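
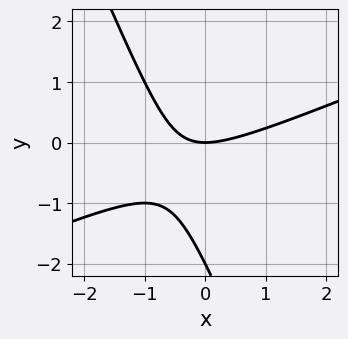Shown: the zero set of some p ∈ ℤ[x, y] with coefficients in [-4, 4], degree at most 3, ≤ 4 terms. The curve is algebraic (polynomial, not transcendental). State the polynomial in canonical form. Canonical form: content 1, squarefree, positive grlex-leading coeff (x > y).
deg p = 2. The shape is more complex than any degree-1 curve.
Checking where it meets the axes: it crosses the x-axis at the gridline x = 0; the y-axis gridline crossings are at y ∈ {-2, 0}.
Fitting integer coefficients to these (and the overall shape) gives p.

x^2 - 2*x*y - y^2 - 2*y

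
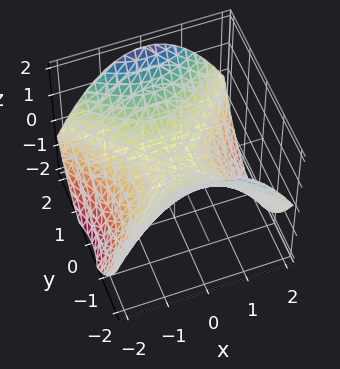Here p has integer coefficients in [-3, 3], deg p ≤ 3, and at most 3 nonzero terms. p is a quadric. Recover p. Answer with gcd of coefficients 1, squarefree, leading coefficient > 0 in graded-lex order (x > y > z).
(a) deg p = 2. A hyperbolic paraboloid; a quadric.
(b) Symmetries: the x ↦ −x reflection is a symmetry, so x appears only in even powers; it's symmetric under y → −y, forcing even powers of y.
(c) Checking where it meets the axes: one x-axis crossing is at x = 0; it crosses the z-axis at the gridline z = 0; it crosses the y-axis at the gridline y = 0.
(d) The integer polynomial consistent with all of this is the stated p.

x^2 - y^2 + 2*z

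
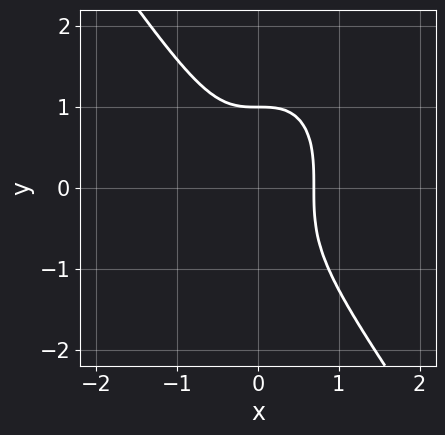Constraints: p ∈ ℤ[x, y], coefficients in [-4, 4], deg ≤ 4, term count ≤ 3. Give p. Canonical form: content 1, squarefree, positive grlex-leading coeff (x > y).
First, deg p = 3.
Then, checking where it meets the axes: it meets the y-axis at y = 1 (among the integer gridlines).
Finally, together with the visible shape, these determine p as stated.

3*x^3 + y^3 - 1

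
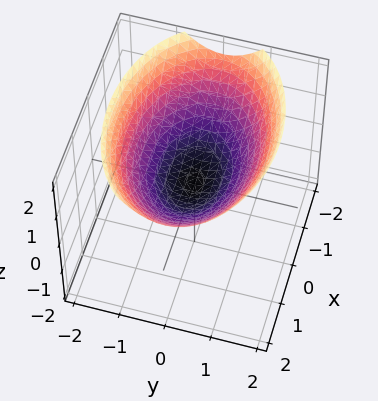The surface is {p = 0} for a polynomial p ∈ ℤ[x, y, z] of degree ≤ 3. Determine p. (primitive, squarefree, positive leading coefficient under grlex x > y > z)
x^2 + 2*y^2 - 3*z

First, deg p = 2.
Then, symmetries: it's symmetric under x → −x, forcing even powers of x; the y ↦ −y reflection is a symmetry, so y appears only in even powers.
Next, observable constraints: it meets the y-axis at y = 0 (among the integer gridlines); one z-axis crossing is at z = 0; it crosses the x-axis at the gridline x = 0.
Finally, fitting integer coefficients to these (and the overall shape) gives p.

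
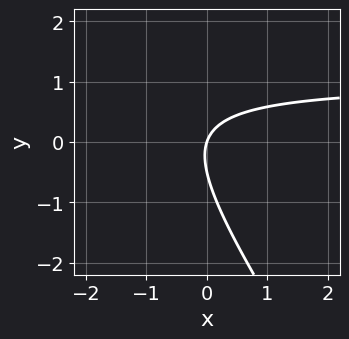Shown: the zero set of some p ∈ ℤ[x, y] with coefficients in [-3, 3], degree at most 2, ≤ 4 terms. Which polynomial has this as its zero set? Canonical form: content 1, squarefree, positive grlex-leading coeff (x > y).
Degree: a generic line meets the curve in up to 2 points, so deg p = 2.
Observable constraints: it crosses the y-axis at the gridline y = 0; it crosses the x-axis at the gridline x = 0.
Putting this together gives p.

3*x*y + 2*y^2 - 3*x + y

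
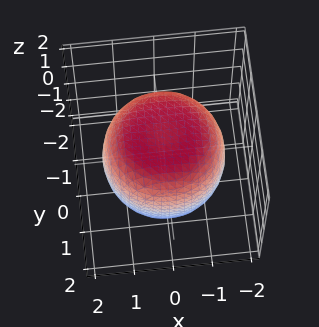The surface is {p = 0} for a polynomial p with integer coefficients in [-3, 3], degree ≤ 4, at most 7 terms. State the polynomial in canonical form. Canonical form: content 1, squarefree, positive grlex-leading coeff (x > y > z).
1. Degree: no degree-3 surface has this shape, so deg p = 4.
2. By symmetry, the z-axis is an axis of rotation, so x and y enter only as x² + y².
3. Against the integer gridlines: a circular section at z = -1 has radius between 1 and 2.
4. Fitting integer coefficients to these (and the overall shape) gives p.

x^4 + 2*x^2*y^2 + y^4 - x^2 - y^2 + 2*z^2 - 3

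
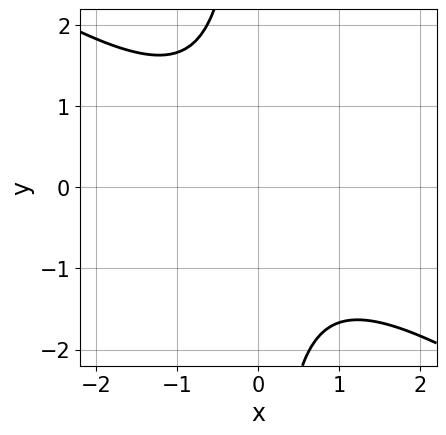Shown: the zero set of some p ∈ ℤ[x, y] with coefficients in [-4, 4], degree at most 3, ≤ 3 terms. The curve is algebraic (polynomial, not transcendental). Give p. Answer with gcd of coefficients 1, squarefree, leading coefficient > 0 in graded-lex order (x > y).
First, degree: no degree-1 curve has this shape, so deg p = 2.
Next, checking where it meets the axes: it misses every integer gridline on the y-axis; no x-intercept at any integer in the box.
Finally, the integer polynomial consistent with all of this is the stated p.

2*x^2 + 3*x*y + 3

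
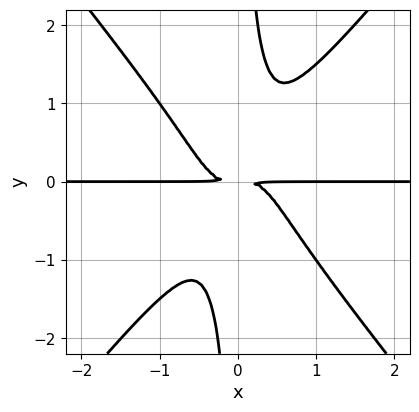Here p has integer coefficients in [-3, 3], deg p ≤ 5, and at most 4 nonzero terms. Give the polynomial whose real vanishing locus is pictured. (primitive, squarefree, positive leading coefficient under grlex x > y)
3*x^3*y - 2*x*y^3 + y^2

(a) The degree is 4 — a generic line meets the curve in up to 4 points.
(b) Observable constraints: every point of the x-axis in the box is on the curve.
(c) Solving for integer coefficients yields p as stated.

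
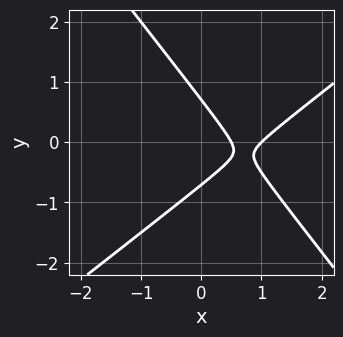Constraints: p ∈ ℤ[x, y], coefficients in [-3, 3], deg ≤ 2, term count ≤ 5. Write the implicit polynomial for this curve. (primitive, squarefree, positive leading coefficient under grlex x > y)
2*x^2 - x*y - 2*y^2 - 3*x + 1

The degree is 2 — a generic line meets the curve in up to 2 points.
Checking where it meets the axes: one x-axis crossing is at x = 1.
These observations pin down the coefficients.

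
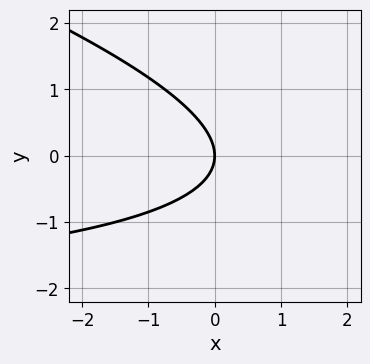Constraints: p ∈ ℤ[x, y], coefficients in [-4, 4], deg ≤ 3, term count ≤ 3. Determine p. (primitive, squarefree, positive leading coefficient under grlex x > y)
x*y + 3*y^2 + 3*x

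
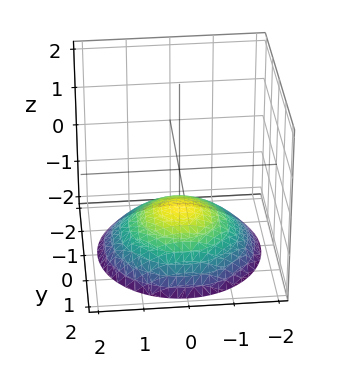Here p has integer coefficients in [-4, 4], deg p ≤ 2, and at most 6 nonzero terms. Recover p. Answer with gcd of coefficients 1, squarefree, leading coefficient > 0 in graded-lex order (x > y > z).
(a) Degree: no degree-1 surface has this shape, so deg p = 2.
(b) Symmetries: rotational symmetry about the z-axis ⇒ p depends on x, y only through x² + y².
(c) From the visible intercepts: it misses every integer gridline on the y-axis; a circular section at z = -2 has radius between 1 and 2.
(d) Fitting integer coefficients to these (and the overall shape) gives p.

x^2 + y^2 + 3*z + 3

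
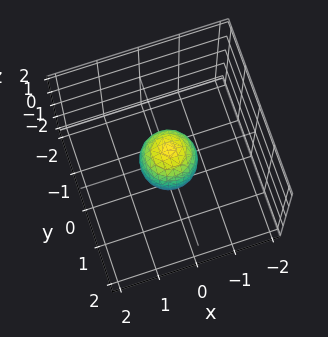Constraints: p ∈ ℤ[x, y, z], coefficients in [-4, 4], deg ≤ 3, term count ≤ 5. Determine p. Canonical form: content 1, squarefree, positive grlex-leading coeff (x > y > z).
2*x^2 + 2*y^2 + z^2 - 1

1. deg p = 2. A generic line meets the surface in up to 2 points.
2. Symmetries: rotational symmetry about the z-axis ⇒ p depends on x, y only through x² + y².
3. Observable constraints: a circular section at z = 0 has radius between 0 and 1; the z-axis gridline crossings are at z ∈ {-1, 1}.
4. These observations pin down the coefficients.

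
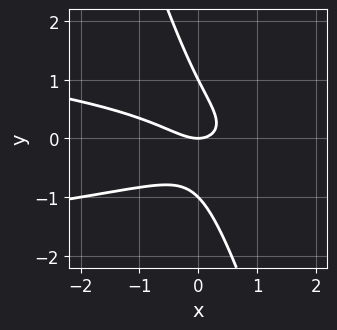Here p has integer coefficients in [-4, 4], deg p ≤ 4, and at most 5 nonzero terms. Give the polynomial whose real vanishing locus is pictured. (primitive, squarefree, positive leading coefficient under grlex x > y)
3*x*y^2 + y^3 + x^2 + x*y - y

1. deg p = 3. A generic line meets the curve in up to 3 points.
2. Against the integer gridlines: one x-axis crossing is at x = 0; the y-axis gridline crossings are at y ∈ {-1, 0, 1}.
3. Putting this together gives p.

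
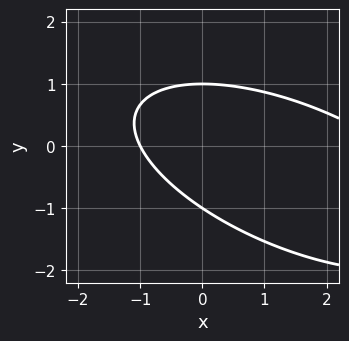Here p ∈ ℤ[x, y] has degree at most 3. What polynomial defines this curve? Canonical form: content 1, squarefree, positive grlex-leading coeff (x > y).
x^2 + 2*x*y + 3*y^2 - 2*x - 3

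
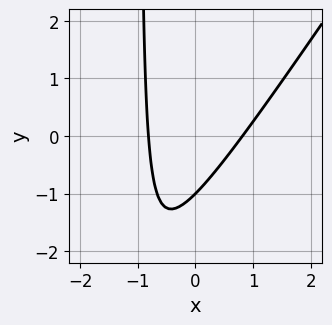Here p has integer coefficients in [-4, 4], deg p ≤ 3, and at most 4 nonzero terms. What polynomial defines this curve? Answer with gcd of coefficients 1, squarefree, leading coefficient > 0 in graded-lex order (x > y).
First, deg p = 2.
Next, from the axis intercepts and sections: it crosses the y-axis at the gridline y = -1.
Finally, these observations pin down the coefficients.

3*x^2 - 2*x*y - 2*y - 2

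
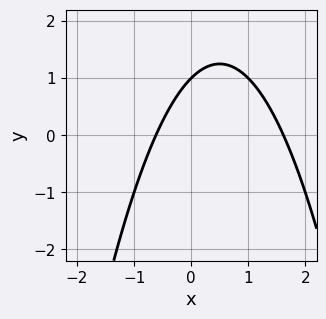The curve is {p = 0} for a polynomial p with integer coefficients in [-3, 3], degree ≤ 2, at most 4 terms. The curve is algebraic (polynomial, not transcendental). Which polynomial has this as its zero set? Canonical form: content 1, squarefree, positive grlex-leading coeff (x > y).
(a) Degree: the shape is more complex than any degree-1 curve, so deg p = 2.
(b) From the visible intercepts: one y-axis crossing is at y = 1.
(c) The integer polynomial consistent with all of this is the stated p.

x^2 - x + y - 1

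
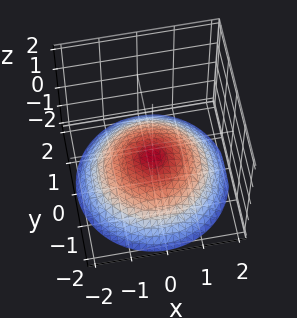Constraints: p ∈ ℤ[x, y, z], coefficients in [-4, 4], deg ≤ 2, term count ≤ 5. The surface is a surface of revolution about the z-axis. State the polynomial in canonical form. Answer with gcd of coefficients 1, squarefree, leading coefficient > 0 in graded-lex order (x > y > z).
First, the degree is 2 — a generic line meets the surface in up to 2 points.
Then, symmetries: rotational symmetry about the z-axis ⇒ p depends on x, y only through x² + y².
Next, observable constraints: no x-intercept at any integer in the box; the surface avoids every integer y-axis point in the box; a circular section at z = -1 has radius exactly 1.
Finally, assembling these constraints gives the stated polynomial.

x^2 + y^2 + 3*z + 2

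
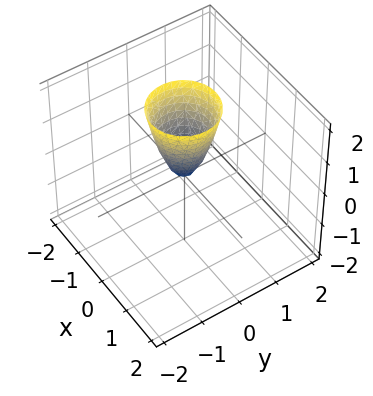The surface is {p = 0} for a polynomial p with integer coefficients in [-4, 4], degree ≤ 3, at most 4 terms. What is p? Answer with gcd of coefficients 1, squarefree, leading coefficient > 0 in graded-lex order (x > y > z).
3*x^2 + 3*y^2 - z

(a) deg p = 2. A single bowl opening along one axis; a quadric.
(b) Symmetries: rotational symmetry about the z-axis ⇒ p depends on x, y only through x² + y².
(c) From the axis intercepts and sections: it meets the x-axis at x = 0 (among the integer gridlines); it meets the z-axis at z = 0 (among the integer gridlines); a circular section at z = 2 has radius between 0 and 1; it crosses the y-axis at the gridline y = 0.
(d) Putting this together gives p.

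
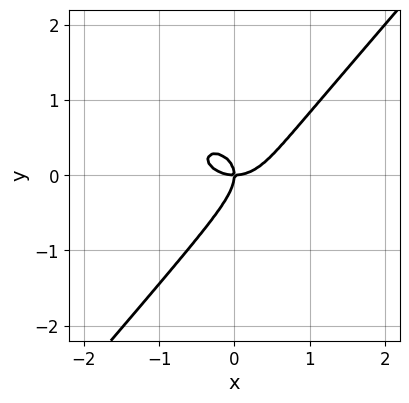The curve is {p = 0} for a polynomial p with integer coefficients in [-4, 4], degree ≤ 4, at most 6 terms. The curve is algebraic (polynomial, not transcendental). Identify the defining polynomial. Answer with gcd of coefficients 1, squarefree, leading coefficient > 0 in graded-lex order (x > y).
(a) The degree is 3 — no degree-2 curve has this shape.
(b) From the axis intercepts and sections: it crosses the y-axis at the gridline y = 0; one x-axis crossing is at x = 0.
(c) These observations pin down the coefficients.

2*x^3 + 2*x*y^2 - 3*y^3 - 2*x*y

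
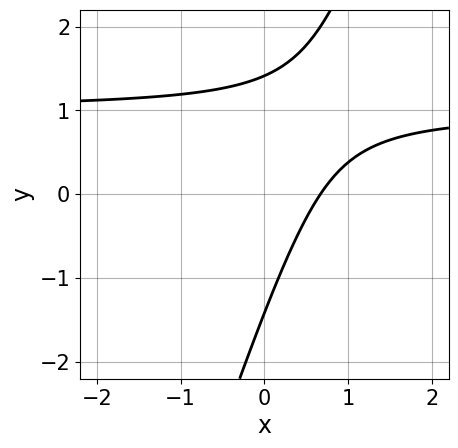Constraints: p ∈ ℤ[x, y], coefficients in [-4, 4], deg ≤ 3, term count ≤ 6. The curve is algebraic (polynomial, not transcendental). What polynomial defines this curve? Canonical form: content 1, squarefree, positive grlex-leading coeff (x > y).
1. deg p = 2. The shape is more complex than any degree-1 curve.
2. Solving for integer coefficients yields p as stated.

3*x*y - y^2 - 3*x + 2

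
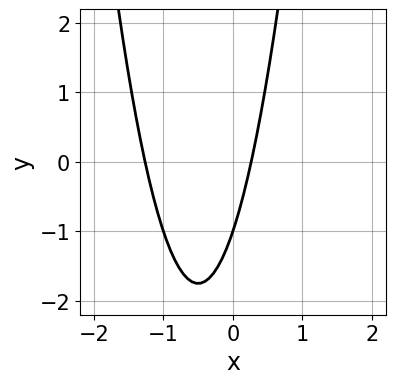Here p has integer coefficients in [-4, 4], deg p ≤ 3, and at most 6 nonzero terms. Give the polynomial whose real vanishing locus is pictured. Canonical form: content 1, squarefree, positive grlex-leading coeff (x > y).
3*x^2 + 3*x - y - 1

1. The degree is 2 — a generic line meets the curve in up to 2 points.
2. Against the integer gridlines: it meets the y-axis at y = -1 (among the integer gridlines).
3. Assembling these constraints gives the stated polynomial.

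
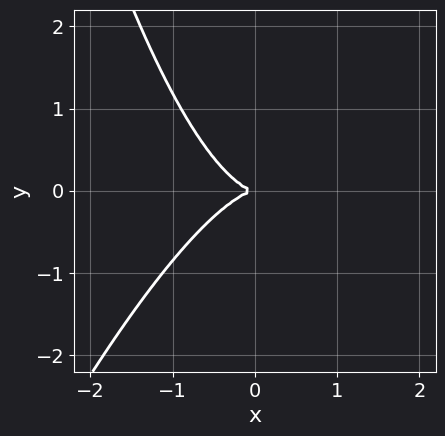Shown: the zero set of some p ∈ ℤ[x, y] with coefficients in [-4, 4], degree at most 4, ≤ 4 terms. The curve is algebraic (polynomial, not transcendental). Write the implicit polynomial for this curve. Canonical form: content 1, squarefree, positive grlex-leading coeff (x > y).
First, degree: a generic line meets the curve in up to 3 points, so deg p = 3.
Next, from the visible intercepts: it meets the y-axis at y = 0 (among the integer gridlines); it meets the x-axis at x = 0 (among the integer gridlines).
Finally, solving for integer coefficients yields p as stated.

3*x^3 - x^2*y + 3*y^2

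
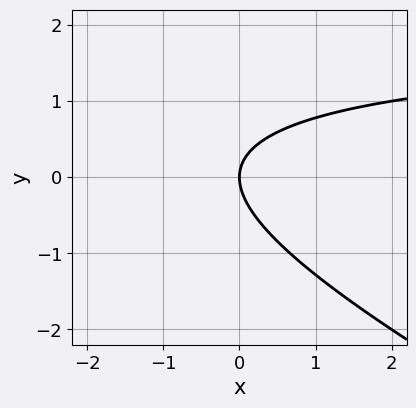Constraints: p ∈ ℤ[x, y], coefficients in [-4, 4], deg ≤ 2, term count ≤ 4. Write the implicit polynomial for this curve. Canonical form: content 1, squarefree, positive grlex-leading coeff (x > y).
x*y + 2*y^2 - 2*x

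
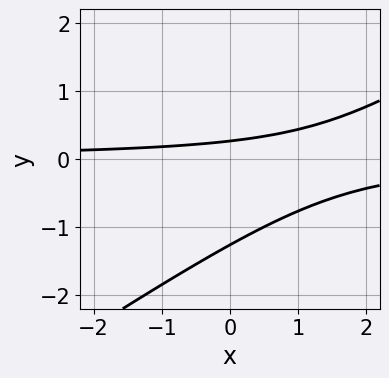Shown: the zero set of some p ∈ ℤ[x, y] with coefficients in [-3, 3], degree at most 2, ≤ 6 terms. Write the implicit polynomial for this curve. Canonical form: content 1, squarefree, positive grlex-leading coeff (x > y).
2*x*y - 3*y^2 - 3*y + 1

(a) deg p = 2.
(b) Reading off the gridlines: it misses every integer gridline on the x-axis.
(c) The integer polynomial consistent with all of this is the stated p.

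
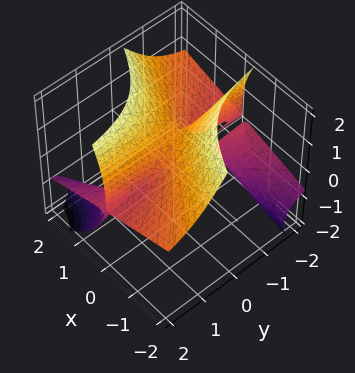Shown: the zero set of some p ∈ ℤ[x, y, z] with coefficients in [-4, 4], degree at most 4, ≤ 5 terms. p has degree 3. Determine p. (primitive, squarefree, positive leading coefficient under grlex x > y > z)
3*x*y*z - z^3 + 2*x^2 + z^2

(a) The picture has 3 separate pieces. They look like related sheets of one shape, so recover p as a whole.
(b) The degree is 3 — a generic line meets the surface in up to 3 points.
(c) Reading off the gridlines: one z-axis crossing is at z = 1; the visible y-axis segment lies entirely on the surface.
(d) The integer polynomial consistent with all of this is the stated p.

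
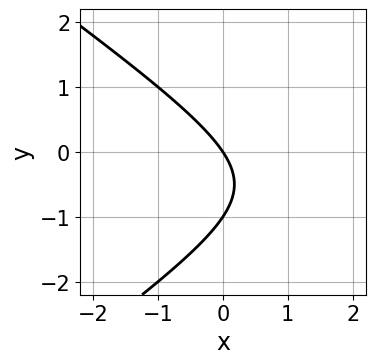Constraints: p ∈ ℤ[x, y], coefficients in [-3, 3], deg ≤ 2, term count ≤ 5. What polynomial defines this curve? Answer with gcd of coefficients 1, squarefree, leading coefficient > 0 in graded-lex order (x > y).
(a) Degree: the shape is more complex than any degree-1 curve, so deg p = 2.
(b) Checking where it meets the axes: it crosses the x-axis at the gridline x = 0; among the integer gridlines, it crosses the y-axis at y ∈ {-1, 0}.
(c) Fitting integer coefficients to these (and the overall shape) gives p.

x^2 - 2*y^2 - 3*x - 2*y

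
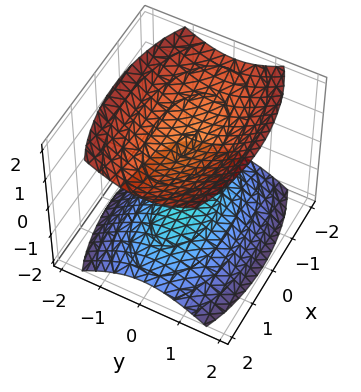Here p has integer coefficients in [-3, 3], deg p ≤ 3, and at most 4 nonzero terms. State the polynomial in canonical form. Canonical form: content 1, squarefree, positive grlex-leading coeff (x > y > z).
(a) I count 2 distinct pieces. Treating them together as one polynomial.
(b) deg p = 2. Two separate bowl-shaped sheets opening away from each other; a quadric.
(c) Symmetries: it's symmetric under z → −z, forcing even powers of z; it's symmetric under x → −x, forcing even powers of x; the y ↦ −y reflection is a symmetry, so y appears only in even powers.
(d) From the visible intercepts: the surface avoids every integer x-axis point in the box; the z-axis gridline crossings are at z ∈ {-1, 1}; it misses every integer gridline on the y-axis.
(e) The integer polynomial consistent with all of this is the stated p.

x^2 + 3*y^2 - 3*z^2 + 3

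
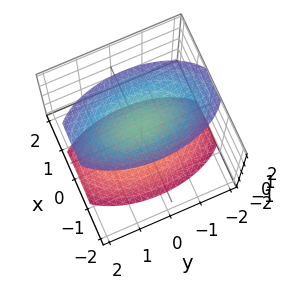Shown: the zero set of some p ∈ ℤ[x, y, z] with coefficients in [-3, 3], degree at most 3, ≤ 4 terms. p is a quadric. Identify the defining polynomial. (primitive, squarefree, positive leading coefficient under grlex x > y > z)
1. There are 2 components.
2. deg p = 2.
3. Symmetries: it's symmetric under x → −x, forcing even powers of x; mirror symmetry z ↦ −z ⇒ only even powers of z; it's symmetric under y → −y, forcing even powers of y.
4. From the axis intercepts and sections: no y-intercept at any integer in the box; no x-intercept at any integer in the box.
5. Solving for integer coefficients yields p as stated.

3*x^2 + y^2 - 2*z^2 + 3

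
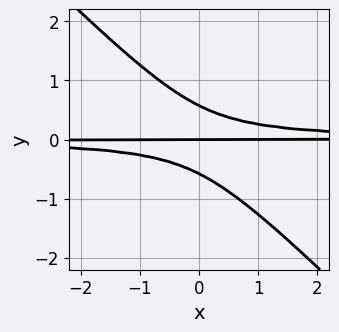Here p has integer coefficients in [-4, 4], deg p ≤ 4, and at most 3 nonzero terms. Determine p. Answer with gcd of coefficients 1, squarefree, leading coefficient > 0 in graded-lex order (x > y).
3*x*y^2 + 3*y^3 - y

deg p = 3.
Reading off the gridlines: the visible x-axis segment lies entirely on the curve; one y-axis crossing is at y = 0.
Fitting integer coefficients to these (and the overall shape) gives p.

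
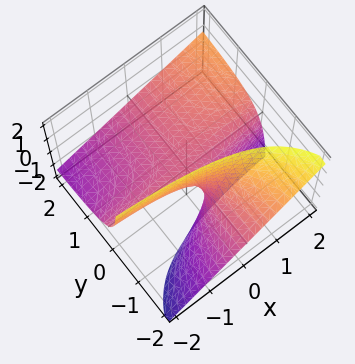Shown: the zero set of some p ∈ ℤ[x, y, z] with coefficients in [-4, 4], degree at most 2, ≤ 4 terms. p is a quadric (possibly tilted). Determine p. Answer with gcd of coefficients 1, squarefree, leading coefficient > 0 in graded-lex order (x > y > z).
2*x*y - 3*y*z - 2*z

deg p = 2.
Checking where it meets the axes: every point of the y-axis in the box is on the surface; every point of the x-axis in the box is on the surface; it meets the z-axis at z = 0 (among the integer gridlines).
Solving for integer coefficients yields p as stated.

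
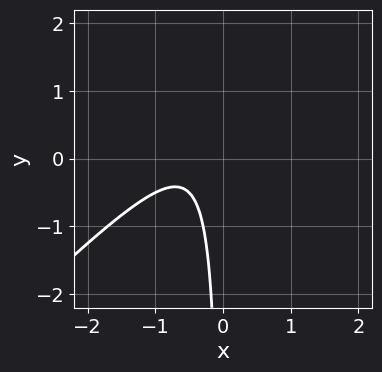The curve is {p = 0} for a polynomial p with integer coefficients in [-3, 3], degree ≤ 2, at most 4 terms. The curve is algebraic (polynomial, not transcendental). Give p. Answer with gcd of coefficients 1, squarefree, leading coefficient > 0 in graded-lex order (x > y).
1. deg p = 2. The shape is more complex than any degree-1 curve.
2. From the visible intercepts: no y-intercept at any integer in the box; no x-intercept at any integer in the box.
3. Together with the visible shape, these determine p as stated.

2*x^2 - 2*x*y + 2*x + 1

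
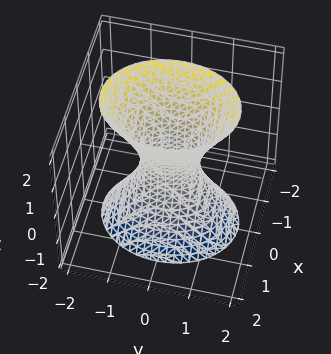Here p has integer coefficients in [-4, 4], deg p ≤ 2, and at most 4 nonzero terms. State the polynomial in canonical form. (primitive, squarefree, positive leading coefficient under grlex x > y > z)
(a) The degree is 2 — an hourglass — one-sheet hyperboloid; a quadric.
(b) Symmetries: the z ↦ −z reflection is a symmetry, so z appears only in even powers; mirror symmetry y ↦ −y ⇒ only even powers of y; the x ↦ −x reflection is a symmetry, so x appears only in even powers.
(c) Checking where it meets the axes: no z-intercept at any integer in the box.
(d) Fitting integer coefficients to these (and the overall shape) gives p.

3*x^2 + 2*y^2 - z^2 - 1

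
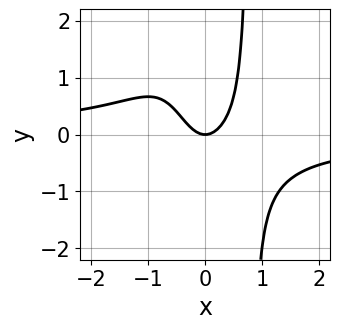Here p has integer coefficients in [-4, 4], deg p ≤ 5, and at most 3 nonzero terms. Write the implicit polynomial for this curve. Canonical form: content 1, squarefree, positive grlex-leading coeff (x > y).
2*x^3*y + 2*x^2 - y

First, the degree is 4 — the shape is more complex than any degree-3 curve.
Next, observable constraints: one y-axis crossing is at y = 0; one x-axis crossing is at x = 0.
Finally, fitting integer coefficients to these (and the overall shape) gives p.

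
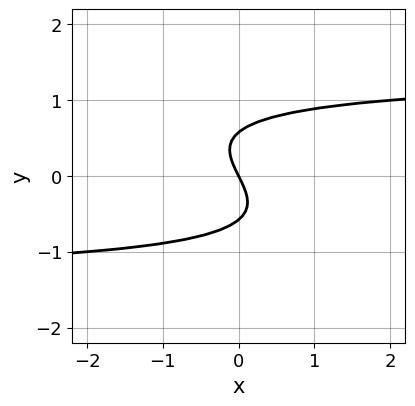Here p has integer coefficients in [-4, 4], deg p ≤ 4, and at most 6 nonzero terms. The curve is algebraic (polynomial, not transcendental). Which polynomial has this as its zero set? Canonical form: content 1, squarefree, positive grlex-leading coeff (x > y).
x*y^2 + 3*y^3 - 2*x - y

1. The degree is 3 — the shape is more complex than any degree-2 curve.
2. Reading off the gridlines: it meets the x-axis at x = 0 (among the integer gridlines); it meets the y-axis at y = 0 (among the integer gridlines).
3. Assembling these constraints gives the stated polynomial.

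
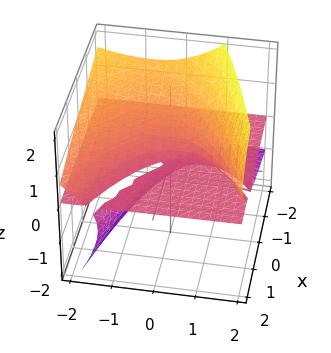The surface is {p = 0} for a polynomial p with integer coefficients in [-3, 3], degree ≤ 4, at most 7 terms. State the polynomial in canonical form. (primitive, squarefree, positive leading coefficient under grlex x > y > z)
y^2*z + 2*y*z^2 - 2*z^3 - 2*x*z - y*z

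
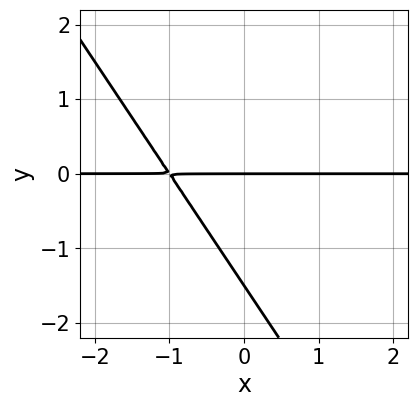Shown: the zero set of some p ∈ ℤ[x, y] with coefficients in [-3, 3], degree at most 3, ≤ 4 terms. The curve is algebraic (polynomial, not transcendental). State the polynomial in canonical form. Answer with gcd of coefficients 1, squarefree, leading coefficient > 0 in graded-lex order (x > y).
3*x*y + 2*y^2 + 3*y

(a) deg p = 2. The shape is more complex than any degree-1 curve.
(b) From the axis intercepts and sections: it crosses the y-axis at the gridline y = 0; the visible x-axis segment lies entirely on the curve.
(c) These observations pin down the coefficients.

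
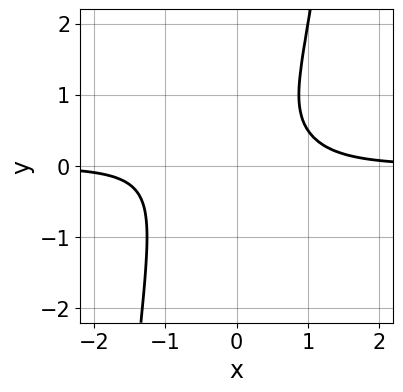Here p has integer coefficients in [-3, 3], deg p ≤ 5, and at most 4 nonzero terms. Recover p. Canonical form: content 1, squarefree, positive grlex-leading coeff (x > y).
The degree is 4 — the shape is more complex than any degree-3 curve.
Checking where it meets the axes: the curve avoids every integer y-axis point in the box; no x-intercept at any integer in the box.
Fitting integer coefficients to these (and the overall shape) gives p.

3*x^3*y - 2*y^2 + 2*y - 2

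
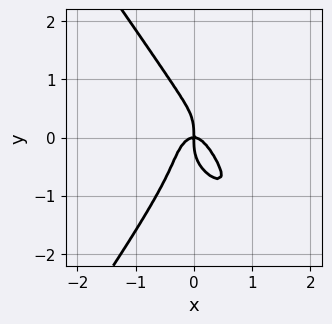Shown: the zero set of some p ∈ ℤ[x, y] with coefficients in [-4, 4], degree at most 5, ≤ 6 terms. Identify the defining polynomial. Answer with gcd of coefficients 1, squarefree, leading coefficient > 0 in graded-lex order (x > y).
(a) Degree: the shape is more complex than any degree-3 curve, so deg p = 4.
(b) From the axis intercepts and sections: it meets the x-axis at x = 0 (among the integer gridlines); it meets the y-axis at y = 0 (among the integer gridlines).
(c) Fitting integer coefficients to these (and the overall shape) gives p.

2*x^2*y^2 - y^4 - 3*x^3 - x*y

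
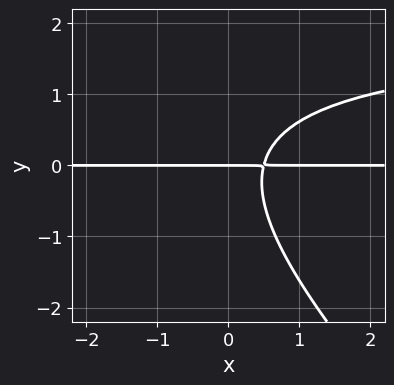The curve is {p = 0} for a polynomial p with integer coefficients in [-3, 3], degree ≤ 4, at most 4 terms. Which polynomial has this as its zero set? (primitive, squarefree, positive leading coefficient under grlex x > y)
First, degree: the shape is more complex than any degree-2 curve, so deg p = 3.
Next, checking where it meets the axes: the visible x-axis segment lies entirely on the curve; one y-axis crossing is at y = 0.
Finally, the integer polynomial consistent with all of this is the stated p.

x*y^2 + y^3 - 2*x*y + y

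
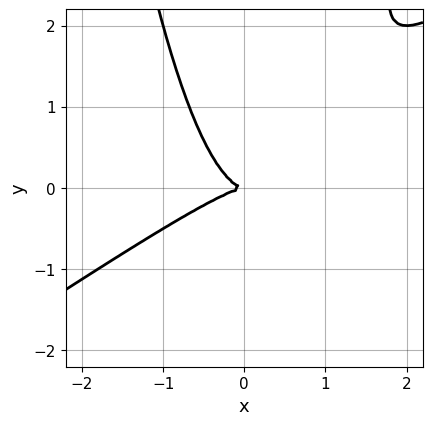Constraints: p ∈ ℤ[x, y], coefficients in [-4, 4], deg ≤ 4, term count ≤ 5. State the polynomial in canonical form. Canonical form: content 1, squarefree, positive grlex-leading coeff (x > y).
2*x^3 - 3*x^2*y + 2*y^2

Degree: the shape is more complex than any degree-2 curve, so deg p = 3.
Checking where it meets the axes: it meets the x-axis at x = 0 (among the integer gridlines); one y-axis crossing is at y = 0.
Fitting integer coefficients to these (and the overall shape) gives p.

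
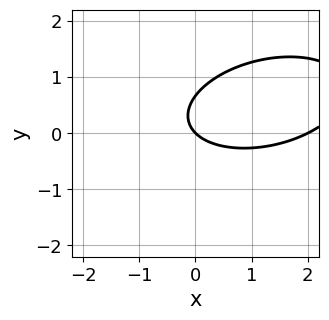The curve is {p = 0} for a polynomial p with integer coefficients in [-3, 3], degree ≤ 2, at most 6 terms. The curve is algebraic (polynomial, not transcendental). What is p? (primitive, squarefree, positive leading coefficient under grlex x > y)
First, deg p = 2. The shape is more complex than any degree-1 curve.
Next, from the axis intercepts and sections: among the integer gridlines, it crosses the x-axis at x ∈ {0, 2}; one y-axis crossing is at y = 0.
Finally, putting this together gives p.

x^2 - x*y + 3*y^2 - 2*x - 2*y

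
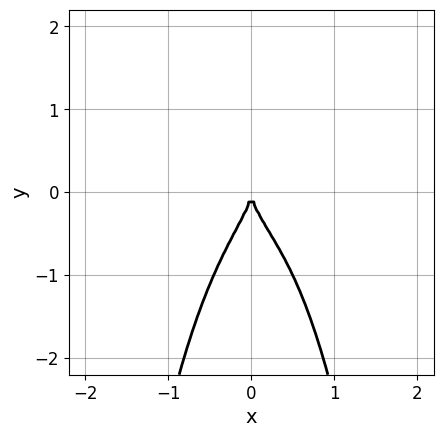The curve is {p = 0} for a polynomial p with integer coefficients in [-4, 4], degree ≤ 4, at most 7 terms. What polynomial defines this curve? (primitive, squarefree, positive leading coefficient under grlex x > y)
2*x^4 + 2*x^2*y^2 - x^3 + y^3 + 2*x^2

Degree: a generic line meets the curve in up to 4 points, so deg p = 4.
Checking where it meets the axes: it meets the y-axis at y = 0 (among the integer gridlines); one x-axis crossing is at x = 0.
Together with the visible shape, these determine p as stated.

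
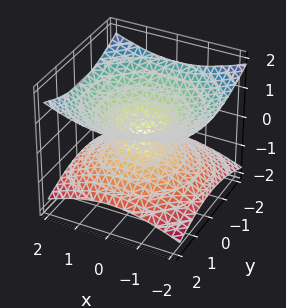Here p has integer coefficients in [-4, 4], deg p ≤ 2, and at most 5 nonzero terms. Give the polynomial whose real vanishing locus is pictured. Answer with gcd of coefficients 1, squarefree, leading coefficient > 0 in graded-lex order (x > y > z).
The degree is 2 — a double cone through the origin; a quadric.
Symmetries: rotational symmetry about the z-axis ⇒ p depends on x, y only through x² + y²; it's symmetric under z → −z, forcing even powers of z.
Observable constraints: a circular section at z = 1 has radius between 1 and 2; it meets the y-axis at y = 0 (among the integer gridlines).
These observations pin down the coefficients.

x^2 + y^2 - 3*z^2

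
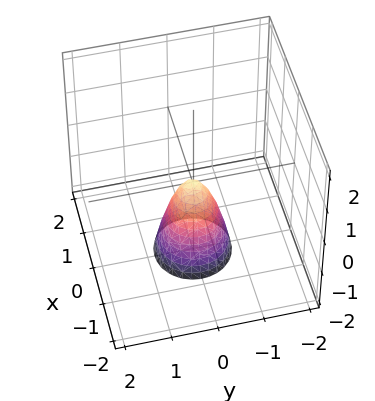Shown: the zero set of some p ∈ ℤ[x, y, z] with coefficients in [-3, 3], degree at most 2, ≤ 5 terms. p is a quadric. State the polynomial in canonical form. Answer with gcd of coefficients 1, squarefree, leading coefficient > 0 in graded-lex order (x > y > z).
1. Degree: a paraboloid; a quadric, so deg p = 2.
2. Symmetries: the z-axis is an axis of rotation, so x and y enter only as x² + y².
3. Reading off the gridlines: it meets the y-axis at y = 0 (among the integer gridlines); one z-axis crossing is at z = 0.
4. Matching integer coefficients to the picture gives p.

3*x^2 + 3*y^2 + z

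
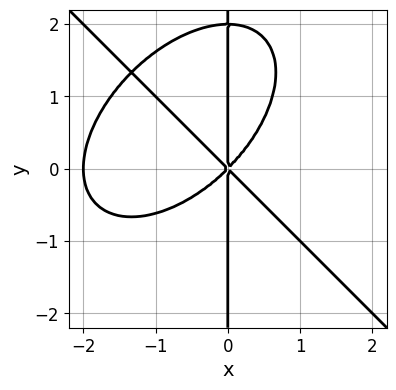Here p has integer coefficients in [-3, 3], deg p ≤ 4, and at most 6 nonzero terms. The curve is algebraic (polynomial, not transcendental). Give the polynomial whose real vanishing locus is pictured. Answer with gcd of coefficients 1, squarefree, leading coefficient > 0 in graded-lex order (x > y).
x^4 + x*y^3 + 2*x^3 - 2*x*y^2

1. deg p = 4. The shape is more complex than any degree-3 curve.
2. From the axis intercepts and sections: the x-axis gridline crossings are at x ∈ {-2, 0}; the visible y-axis segment lies entirely on the curve.
3. Putting this together gives p.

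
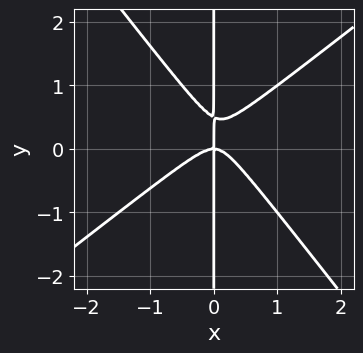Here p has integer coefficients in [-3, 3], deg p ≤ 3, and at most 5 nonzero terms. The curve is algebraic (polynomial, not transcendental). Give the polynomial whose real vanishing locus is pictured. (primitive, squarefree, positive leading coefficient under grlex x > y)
2*x^3 - x^2*y - 2*x*y^2 + x*y

1. Degree: no degree-2 curve has this shape, so deg p = 3.
2. Checking where it meets the axes: the visible y-axis segment lies entirely on the curve; it crosses the x-axis at the gridline x = 0.
3. Fitting integer coefficients to these (and the overall shape) gives p.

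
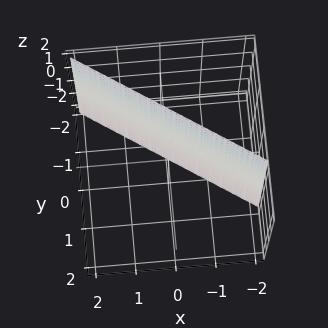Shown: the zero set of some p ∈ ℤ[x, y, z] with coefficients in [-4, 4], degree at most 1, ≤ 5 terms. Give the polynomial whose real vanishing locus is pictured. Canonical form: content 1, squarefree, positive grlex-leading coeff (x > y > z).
(a) The degree is 1 — the surface is flat (a plane).
(b) Observable constraints: no z-intercept at any integer in the box; it meets the x-axis at x = -1 (among the integer gridlines).
(c) Solving for integer coefficients yields p as stated.

2*x + 3*y + 2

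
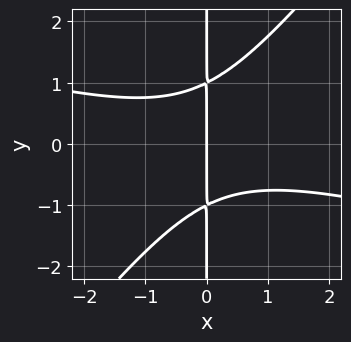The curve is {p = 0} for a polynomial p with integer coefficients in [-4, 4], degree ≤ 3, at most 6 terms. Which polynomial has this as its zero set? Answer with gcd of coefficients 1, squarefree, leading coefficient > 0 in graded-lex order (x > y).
(a) The degree is 3 — a generic line meets the curve in up to 3 points.
(b) Against the integer gridlines: the visible y-axis segment lies entirely on the curve; it meets the x-axis at x = 0 (among the integer gridlines).
(c) Together with the visible shape, these determine p as stated.

x^3 + 3*x^2*y - 3*x*y^2 + 3*x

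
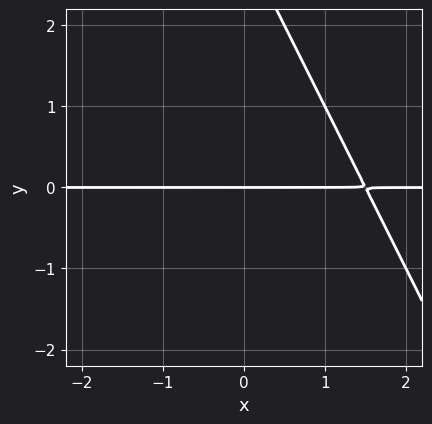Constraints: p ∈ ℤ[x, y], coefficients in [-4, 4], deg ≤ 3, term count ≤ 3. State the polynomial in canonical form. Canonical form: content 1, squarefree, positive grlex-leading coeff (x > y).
1. Degree: a generic line meets the curve in up to 2 points, so deg p = 2.
2. Observable constraints: every point of the x-axis in the box is on the curve; it crosses the y-axis at the gridline y = 0.
3. Fitting integer coefficients to these (and the overall shape) gives p.

2*x*y + y^2 - 3*y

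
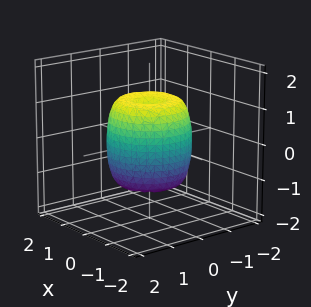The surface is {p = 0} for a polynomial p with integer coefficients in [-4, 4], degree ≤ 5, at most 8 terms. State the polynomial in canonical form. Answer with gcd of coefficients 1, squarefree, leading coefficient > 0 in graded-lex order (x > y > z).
2*x^4 + 4*x^2*y^2 + 2*y^4 - 2*x^2 - 2*y^2 + z^2 - 1

Degree: the shape is more complex than any degree-3 surface, so deg p = 4.
Symmetry: the surface is invariant under rotation about z: p = q(x² + y², z).
Against the integer gridlines: among the integer gridlines, it crosses the z-axis at z ∈ {-1, 1}; a circular section at z = 0 has radius between 1 and 2.
The integer polynomial consistent with all of this is the stated p.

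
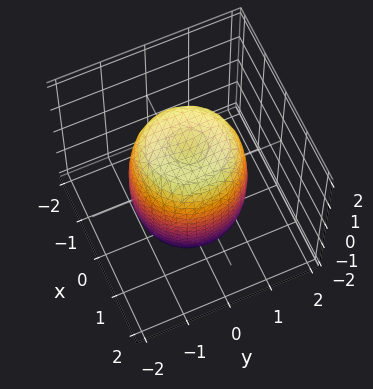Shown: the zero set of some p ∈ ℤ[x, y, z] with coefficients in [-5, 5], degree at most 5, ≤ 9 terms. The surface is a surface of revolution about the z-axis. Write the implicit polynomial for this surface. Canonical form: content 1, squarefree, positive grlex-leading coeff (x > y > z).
1. Degree: no degree-3 surface has this shape, so deg p = 4.
2. Symmetries: rotational symmetry about the z-axis ⇒ p depends on x, y only through x² + y².
3. Against the integer gridlines: a circular section at z = 0 has radius between 1 and 2.
4. Putting this together gives p.

2*x^4 + 4*x^2*y^2 + 2*y^4 - 2*x^2 - 2*y^2 + z^2 - 2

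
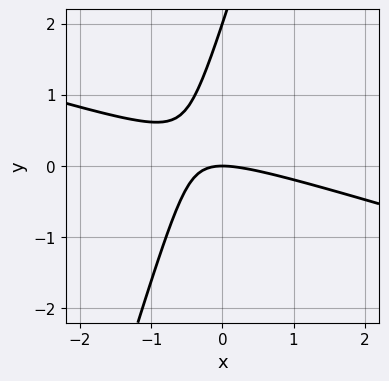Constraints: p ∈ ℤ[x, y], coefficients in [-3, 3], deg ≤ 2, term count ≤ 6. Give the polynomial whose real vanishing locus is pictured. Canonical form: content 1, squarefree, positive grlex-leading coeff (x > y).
x^2 + 3*x*y - y^2 + 2*y

(a) deg p = 2. No degree-1 curve has this shape.
(b) From the visible intercepts: among the integer gridlines, it crosses the y-axis at y ∈ {0, 2}; it crosses the x-axis at the gridline x = 0.
(c) Fitting integer coefficients to these (and the overall shape) gives p.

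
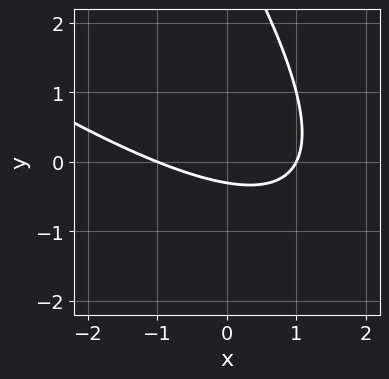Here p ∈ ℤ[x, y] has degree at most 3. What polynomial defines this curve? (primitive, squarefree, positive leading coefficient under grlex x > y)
x^2 + 2*x*y + y^2 - 3*y - 1

(a) The degree is 2 — the shape is more complex than any degree-1 curve.
(b) Against the integer gridlines: among the integer gridlines, it crosses the x-axis at x ∈ {-1, 1}.
(c) Matching integer coefficients to the picture gives p.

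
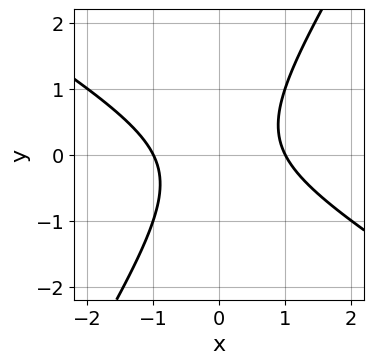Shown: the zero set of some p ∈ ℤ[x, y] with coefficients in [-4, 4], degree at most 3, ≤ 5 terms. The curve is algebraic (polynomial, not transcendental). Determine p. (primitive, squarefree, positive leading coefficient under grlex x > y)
x^2 + x*y - y^2 - 1

First, degree: a generic line meets the curve in up to 2 points, so deg p = 2.
Then, checking where it meets the axes: among the integer gridlines, it crosses the x-axis at x ∈ {-1, 1}; the curve avoids every integer y-axis point in the box.
Finally, these observations pin down the coefficients.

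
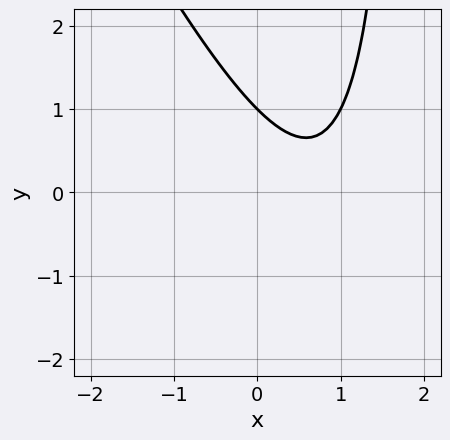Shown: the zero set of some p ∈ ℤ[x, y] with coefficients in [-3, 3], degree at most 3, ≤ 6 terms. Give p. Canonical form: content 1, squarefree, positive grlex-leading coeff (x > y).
2*x^2 + x*y - 3*x - 2*y + 2

1. The degree is 2 — no degree-1 curve has this shape.
2. From the axis intercepts and sections: it crosses the y-axis at the gridline y = 1; the curve avoids every integer x-axis point in the box.
3. Putting this together gives p.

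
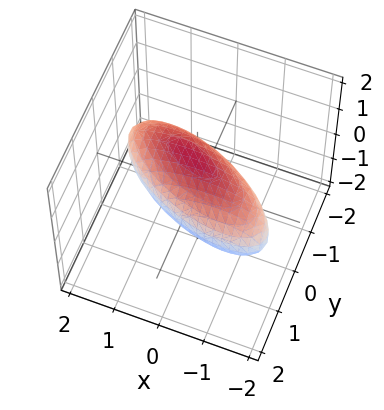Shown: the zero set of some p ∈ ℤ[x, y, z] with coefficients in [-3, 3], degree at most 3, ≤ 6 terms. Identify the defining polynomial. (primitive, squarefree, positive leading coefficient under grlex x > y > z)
x^2 + 2*x*y + 3*y^2 + y*z + 3*z^2 - 2

(a) The degree is 2 — no degree-1 surface has this shape.
(b) Putting this together gives p.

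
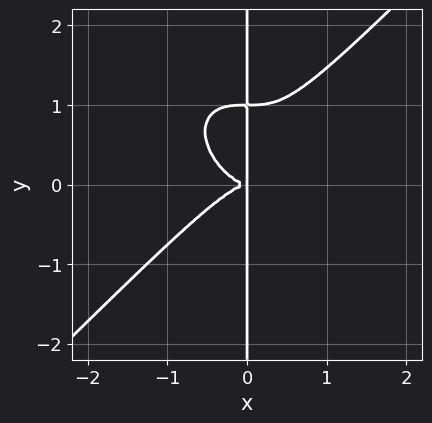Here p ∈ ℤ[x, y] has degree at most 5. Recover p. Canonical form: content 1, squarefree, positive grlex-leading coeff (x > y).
x^4 - x*y^3 + x*y^2

First, degree: a generic line meets the curve in up to 4 points, so deg p = 4.
Next, against the integer gridlines: the visible y-axis segment lies entirely on the curve.
Finally, putting this together gives p.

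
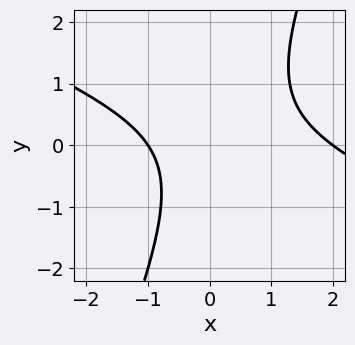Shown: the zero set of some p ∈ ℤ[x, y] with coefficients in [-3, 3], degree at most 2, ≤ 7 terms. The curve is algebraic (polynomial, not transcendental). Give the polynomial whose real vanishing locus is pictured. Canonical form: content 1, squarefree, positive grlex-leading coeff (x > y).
x^2 + 2*x*y - y^2 - x - 2

(a) The degree is 2 — no degree-1 curve has this shape.
(b) Checking where it meets the axes: the x-axis gridline crossings are at x ∈ {-1, 2}; it misses every integer gridline on the y-axis.
(c) Matching integer coefficients to the picture gives p.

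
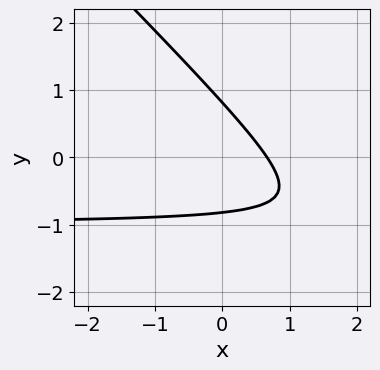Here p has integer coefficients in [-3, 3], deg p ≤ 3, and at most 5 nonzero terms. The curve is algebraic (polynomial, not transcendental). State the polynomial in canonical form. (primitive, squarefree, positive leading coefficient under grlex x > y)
3*x*y + 3*y^2 + 3*x - 2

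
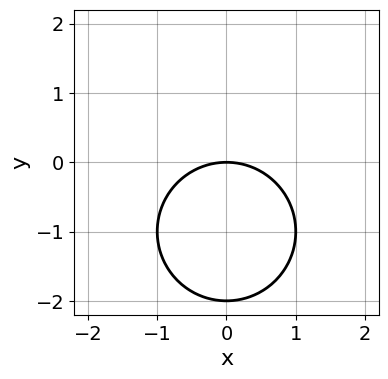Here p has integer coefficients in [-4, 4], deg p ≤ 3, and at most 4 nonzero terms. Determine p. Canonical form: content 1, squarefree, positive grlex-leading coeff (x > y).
Degree: the shape is more complex than any degree-1 curve, so deg p = 2.
Symmetries: mirror symmetry x ↦ −x ⇒ only even powers of x.
From the axis intercepts and sections: among the integer gridlines, it crosses the y-axis at y ∈ {-2, 0}; one x-axis crossing is at x = 0.
These observations pin down the coefficients.

x^2 + y^2 + 2*y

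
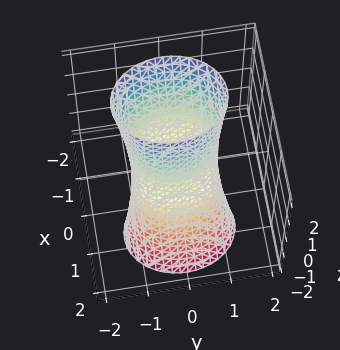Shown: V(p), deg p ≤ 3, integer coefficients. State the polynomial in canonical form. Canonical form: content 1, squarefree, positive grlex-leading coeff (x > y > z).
3*x^2 + 2*x*z + 2*y^2 - 2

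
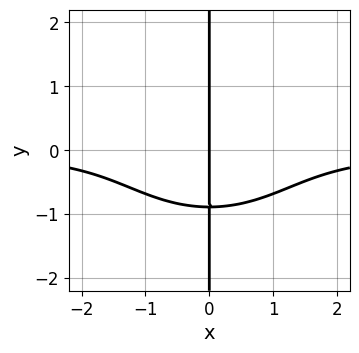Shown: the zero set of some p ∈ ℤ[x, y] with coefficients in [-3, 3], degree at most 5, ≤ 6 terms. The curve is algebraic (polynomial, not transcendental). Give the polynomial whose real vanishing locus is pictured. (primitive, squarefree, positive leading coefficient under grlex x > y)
2*x^3*y + 3*x*y^3 + x*y + 3*x

The degree is 4 — no degree-3 curve has this shape.
From the axis intercepts and sections: every point of the y-axis in the box is on the curve; one x-axis crossing is at x = 0.
Solving for integer coefficients yields p as stated.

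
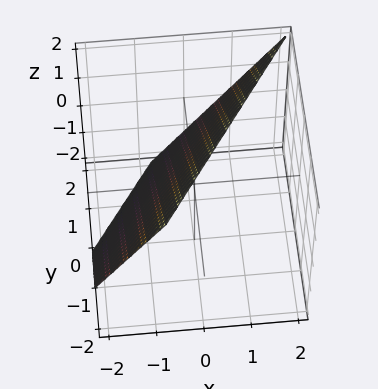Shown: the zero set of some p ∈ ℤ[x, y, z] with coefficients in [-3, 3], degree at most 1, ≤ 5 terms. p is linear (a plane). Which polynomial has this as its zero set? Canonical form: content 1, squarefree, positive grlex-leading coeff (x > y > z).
The degree is 1 — the surface is flat (a plane).
Checking where it meets the axes: one z-axis crossing is at z = 1; it meets the y-axis at y = 1 (among the integer gridlines).
The integer polynomial consistent with all of this is the stated p.

3*x - 2*y - 2*z + 2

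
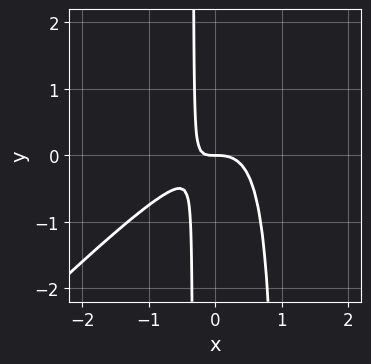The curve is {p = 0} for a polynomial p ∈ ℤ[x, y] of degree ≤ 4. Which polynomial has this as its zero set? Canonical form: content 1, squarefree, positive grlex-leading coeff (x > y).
3*x^3 - 3*x^2*y + 2*x*y + y

1. Degree: no degree-2 curve has this shape, so deg p = 3.
2. From the visible intercepts: one x-axis crossing is at x = 0; it meets the y-axis at y = 0 (among the integer gridlines).
3. Fitting integer coefficients to these (and the overall shape) gives p.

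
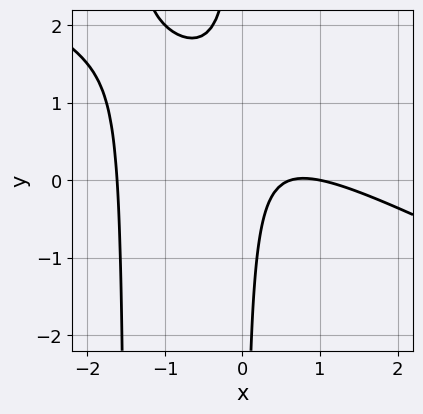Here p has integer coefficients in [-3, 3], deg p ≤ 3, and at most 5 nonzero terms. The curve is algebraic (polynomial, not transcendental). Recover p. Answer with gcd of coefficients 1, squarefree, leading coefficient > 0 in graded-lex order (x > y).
x^3 + 2*x^2*y + 3*x*y - 2*x + 1

The degree is 3 — the shape is more complex than any degree-2 curve.
From the axis intercepts and sections: one x-axis crossing is at x = 1; the curve avoids every integer y-axis point in the box.
Putting this together gives p.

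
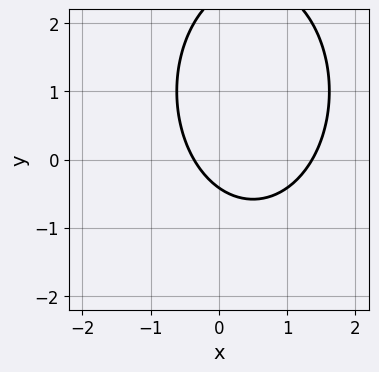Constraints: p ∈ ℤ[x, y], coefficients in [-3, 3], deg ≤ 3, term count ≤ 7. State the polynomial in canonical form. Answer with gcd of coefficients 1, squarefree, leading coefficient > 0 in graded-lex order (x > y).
(a) deg p = 2. No degree-1 curve has this shape.
(b) Matching integer coefficients to the picture gives p.

2*x^2 + y^2 - 2*x - 2*y - 1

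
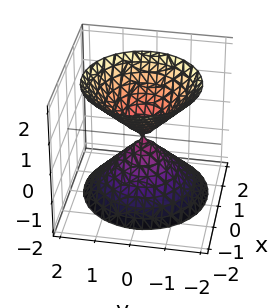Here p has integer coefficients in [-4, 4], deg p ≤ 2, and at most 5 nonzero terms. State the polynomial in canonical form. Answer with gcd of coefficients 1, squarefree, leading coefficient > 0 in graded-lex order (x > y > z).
3*x^2 + x*z + 3*y^2 - 2*z^2

I count 2 distinct pieces. They look like related sheets of one shape, so recover p as a whole.
deg p = 2. The shape is more complex than any degree-1 surface.
Reading off the gridlines: it crosses the y-axis at the gridline y = 0; it meets the x-axis at x = 0 (among the integer gridlines); it crosses the z-axis at the gridline z = 0.
Assembling these constraints gives the stated polynomial.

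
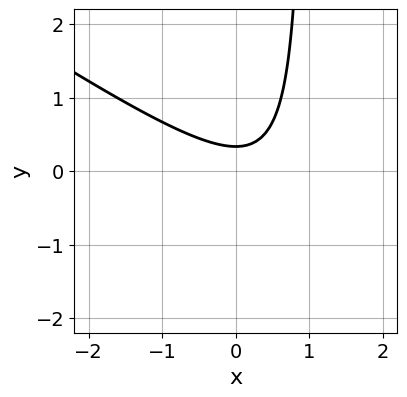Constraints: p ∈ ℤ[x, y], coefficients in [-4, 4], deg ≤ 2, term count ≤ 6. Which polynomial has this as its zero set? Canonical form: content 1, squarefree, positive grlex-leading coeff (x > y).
2*x^2 + 3*x*y - x - 3*y + 1

(a) The degree is 2 — a generic line meets the curve in up to 2 points.
(b) From the visible intercepts: no x-intercept at any integer in the box.
(c) These observations pin down the coefficients.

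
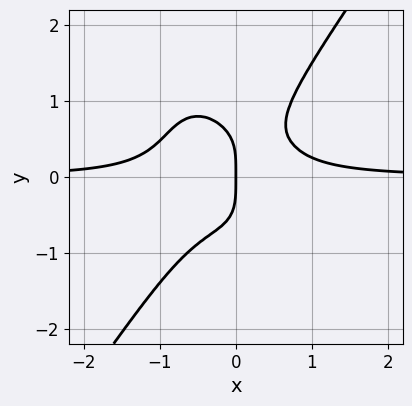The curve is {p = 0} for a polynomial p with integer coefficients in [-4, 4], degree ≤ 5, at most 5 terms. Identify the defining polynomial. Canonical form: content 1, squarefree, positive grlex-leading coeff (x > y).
3*x^3*y - y^4 + x^2*y - x

(a) deg p = 4. The shape is more complex than any degree-3 curve.
(b) Checking where it meets the axes: it crosses the y-axis at the gridline y = 0; it meets the x-axis at x = 0 (among the integer gridlines).
(c) Assembling these constraints gives the stated polynomial.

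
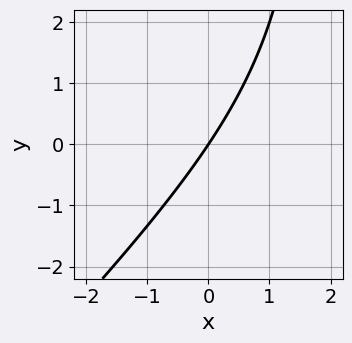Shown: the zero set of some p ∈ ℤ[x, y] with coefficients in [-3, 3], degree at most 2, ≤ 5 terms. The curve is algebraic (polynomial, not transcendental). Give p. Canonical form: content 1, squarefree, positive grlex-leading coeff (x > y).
x^2 - x*y - 3*x + 2*y

1. The degree is 2 — a generic line meets the curve in up to 2 points.
2. Observable constraints: it crosses the x-axis at the gridline x = 0; it crosses the y-axis at the gridline y = 0.
3. Putting this together gives p.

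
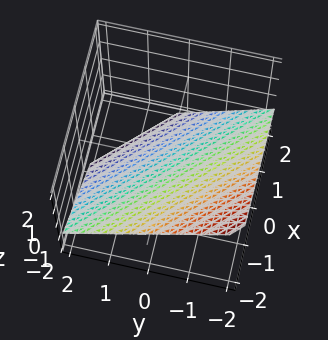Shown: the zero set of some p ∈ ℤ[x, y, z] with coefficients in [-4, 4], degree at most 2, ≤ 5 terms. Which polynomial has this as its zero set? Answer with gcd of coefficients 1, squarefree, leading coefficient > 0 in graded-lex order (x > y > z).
1. deg p = 1. Every cross-section is a straight line — this is a plane.
2. Against the integer gridlines: it meets the y-axis at y = -1 (among the integer gridlines); one x-axis crossing is at x = -1.
3. Solving for integer coefficients yields p as stated.

2*x + 2*y + 3*z + 2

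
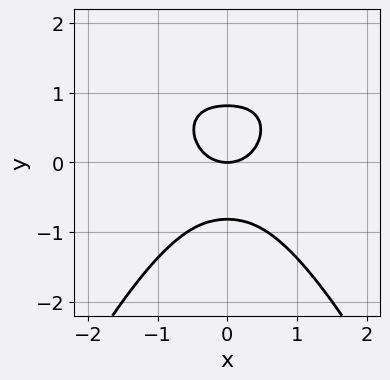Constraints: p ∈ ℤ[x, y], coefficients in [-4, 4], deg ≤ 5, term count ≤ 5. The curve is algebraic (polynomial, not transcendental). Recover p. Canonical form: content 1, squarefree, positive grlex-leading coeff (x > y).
1. deg p = 4. The shape is more complex than any degree-3 curve.
2. Symmetries: it's symmetric under x → −x, forcing even powers of x.
3. From the axis intercepts and sections: it meets the x-axis at x = 0 (among the integer gridlines); one y-axis crossing is at y = 0.
4. Matching integer coefficients to the picture gives p.

3*x^4 + 3*y^3 + 2*x^2 - 2*y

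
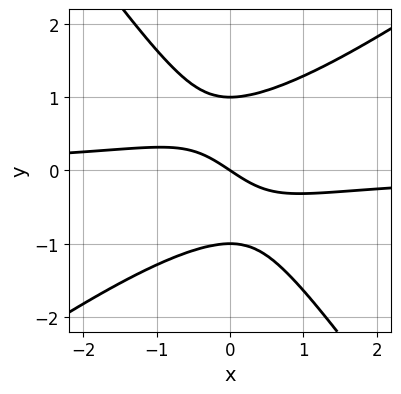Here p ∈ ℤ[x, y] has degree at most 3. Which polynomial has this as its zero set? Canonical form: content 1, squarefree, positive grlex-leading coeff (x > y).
3*x^2*y - 2*x*y^2 - 3*y^3 + 2*x + 3*y

1. deg p = 3.
2. Reading off the gridlines: the y-axis gridline crossings are at y ∈ {-1, 0, 1}; it meets the x-axis at x = 0 (among the integer gridlines).
3. Putting this together gives p.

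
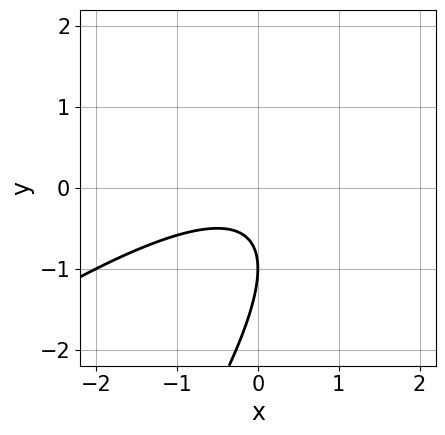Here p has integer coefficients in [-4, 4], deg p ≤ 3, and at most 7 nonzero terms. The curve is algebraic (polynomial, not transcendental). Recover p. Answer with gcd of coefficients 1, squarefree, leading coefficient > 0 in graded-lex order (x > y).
1. deg p = 2. The shape is more complex than any degree-1 curve.
2. From the axis intercepts and sections: it misses every integer gridline on the x-axis; one y-axis crossing is at y = -1.
3. Solving for integer coefficients yields p as stated.

x^2 - 2*x*y + y^2 + 2*y + 1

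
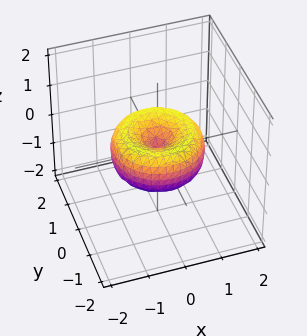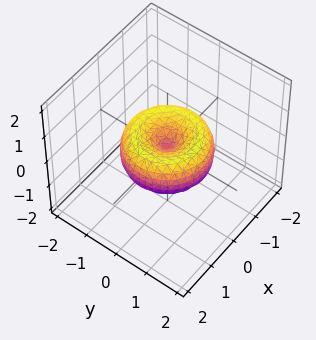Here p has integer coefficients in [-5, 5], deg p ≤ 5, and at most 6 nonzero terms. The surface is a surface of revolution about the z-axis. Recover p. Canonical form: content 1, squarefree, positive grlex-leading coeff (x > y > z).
First, deg p = 4. No degree-3 surface has this shape.
Then, by symmetry, the z-axis is an axis of rotation, so x and y enter only as x² + y².
Next, against the integer gridlines: it meets the x-axis at x = 0 (among the integer gridlines); a circular section at z = 0 has radius between 1 and 2; one y-axis crossing is at y = 0; it crosses the z-axis at the gridline z = 0.
Finally, these observations pin down the coefficients.

2*x^4 + 4*x^2*y^2 + 2*y^4 - 3*x^2 - 3*y^2 + 3*z^2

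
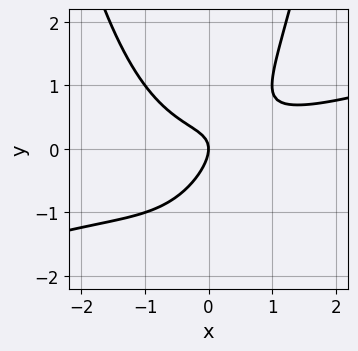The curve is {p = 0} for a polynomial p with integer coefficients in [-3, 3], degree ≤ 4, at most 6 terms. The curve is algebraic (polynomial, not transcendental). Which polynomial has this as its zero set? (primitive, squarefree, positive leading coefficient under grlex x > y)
x^3 - 3*x^2*y - 3*x*y + 3*y^2 + 2*x

1. The degree is 3 — a generic line meets the curve in up to 3 points.
2. Checking where it meets the axes: it crosses the y-axis at the gridline y = 0; it meets the x-axis at x = 0 (among the integer gridlines).
3. Assembling these constraints gives the stated polynomial.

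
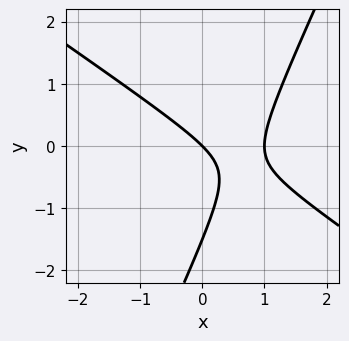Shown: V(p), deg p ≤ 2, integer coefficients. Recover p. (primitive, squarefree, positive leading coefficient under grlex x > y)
1. The degree is 2 — the shape is more complex than any degree-1 curve.
2. From the visible intercepts: among the integer gridlines, it crosses the x-axis at x ∈ {0, 1}; it meets the y-axis at y = 0 (among the integer gridlines).
3. Putting this together gives p.

3*x^2 + 3*x*y - 2*y^2 - 3*x - 3*y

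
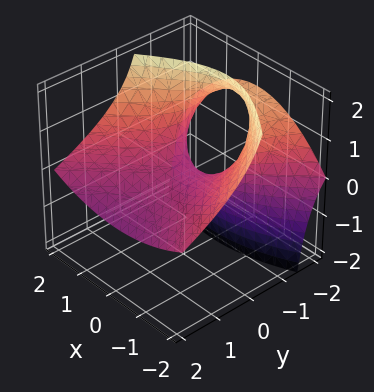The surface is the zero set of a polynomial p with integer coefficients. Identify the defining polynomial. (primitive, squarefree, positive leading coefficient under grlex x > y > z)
x^2 - y^2 - 3*y*z - 3*z

1. The degree is 2 — a generic line meets the surface in up to 2 points.
2. Reading off the gridlines: one z-axis crossing is at z = 0; it meets the y-axis at y = 0 (among the integer gridlines); it meets the x-axis at x = 0 (among the integer gridlines).
3. The integer polynomial consistent with all of this is the stated p.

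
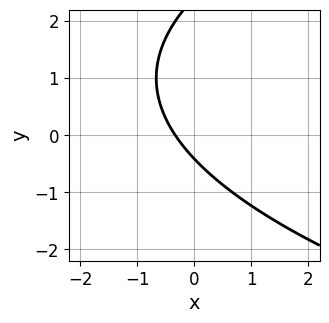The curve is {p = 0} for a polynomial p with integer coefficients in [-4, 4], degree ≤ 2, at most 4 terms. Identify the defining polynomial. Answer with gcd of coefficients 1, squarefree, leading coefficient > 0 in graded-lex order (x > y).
y^2 - 3*x - 2*y - 1

First, the degree is 2 — no degree-1 curve has this shape.
Finally, solving for integer coefficients yields p as stated.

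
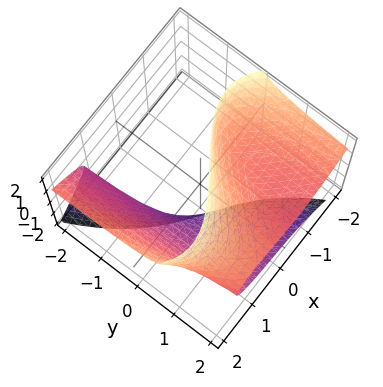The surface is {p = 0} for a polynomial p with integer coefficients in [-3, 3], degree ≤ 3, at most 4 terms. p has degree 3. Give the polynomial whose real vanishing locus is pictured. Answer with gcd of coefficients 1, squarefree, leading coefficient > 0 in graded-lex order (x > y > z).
x^3 + 2*y*z^2 - 3*x*z - 2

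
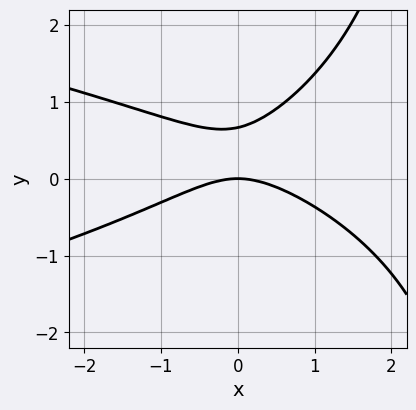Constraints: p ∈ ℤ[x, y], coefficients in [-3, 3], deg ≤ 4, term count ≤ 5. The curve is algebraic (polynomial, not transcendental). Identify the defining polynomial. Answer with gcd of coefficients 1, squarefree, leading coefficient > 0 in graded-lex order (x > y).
Degree: the shape is more complex than any degree-2 curve, so deg p = 3.
Checking where it meets the axes: it crosses the y-axis at the gridline y = 0; it meets the x-axis at x = 0 (among the integer gridlines).
Matching integer coefficients to the picture gives p.

x*y^2 + x^2 - 3*y^2 + 2*y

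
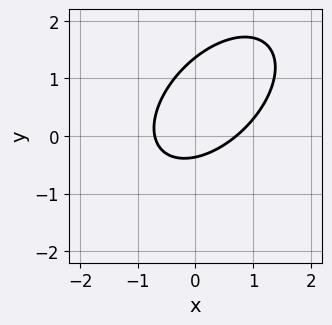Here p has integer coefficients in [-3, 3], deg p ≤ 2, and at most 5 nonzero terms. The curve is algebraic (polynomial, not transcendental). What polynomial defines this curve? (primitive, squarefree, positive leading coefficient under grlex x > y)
2*x^2 - 2*x*y + 2*y^2 - 2*y - 1

(a) deg p = 2.
(b) Solving for integer coefficients yields p as stated.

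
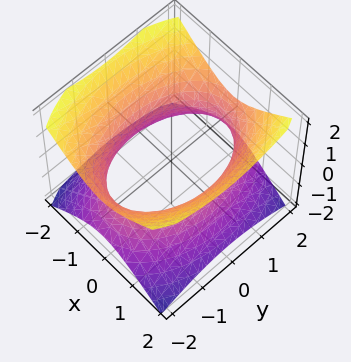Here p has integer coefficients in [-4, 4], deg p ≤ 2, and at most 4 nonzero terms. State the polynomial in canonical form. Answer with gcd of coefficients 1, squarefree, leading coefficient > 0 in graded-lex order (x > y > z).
2*x^2 + y^2 - 2*z^2 - 3

(a) deg p = 2.
(b) Symmetries: the x ↦ −x reflection is a symmetry, so x appears only in even powers; it's symmetric under z → −z, forcing even powers of z; mirror symmetry y ↦ −y ⇒ only even powers of y.
(c) Checking where it meets the axes: no z-intercept at any integer in the box.
(d) Solving for integer coefficients yields p as stated.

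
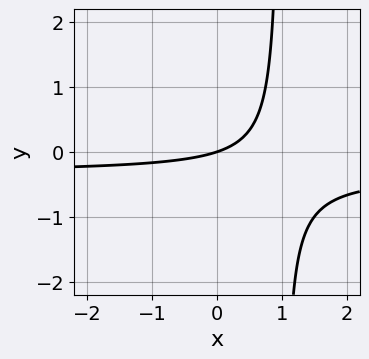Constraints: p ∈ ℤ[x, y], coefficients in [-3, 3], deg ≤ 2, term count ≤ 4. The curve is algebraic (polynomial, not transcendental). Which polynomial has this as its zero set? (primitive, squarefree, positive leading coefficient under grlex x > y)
3*x*y + x - 3*y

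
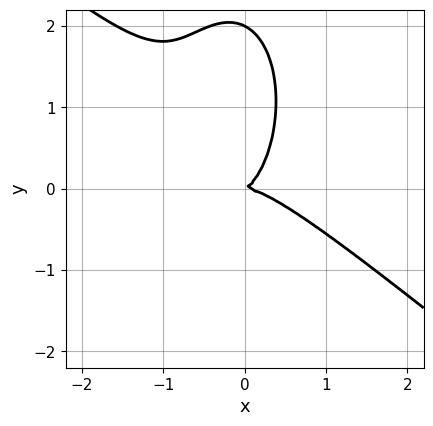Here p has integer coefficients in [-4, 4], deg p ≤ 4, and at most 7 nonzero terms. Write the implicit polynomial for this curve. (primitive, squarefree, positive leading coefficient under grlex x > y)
1. Degree: no degree-2 curve has this shape, so deg p = 3.
2. From the axis intercepts and sections: among the integer gridlines, it crosses the y-axis at y ∈ {0, 2}; it crosses the x-axis at the gridline x = 0.
3. Matching integer coefficients to the picture gives p.

3*x^3 + 3*x^2*y + y^3 + x*y - 2*y^2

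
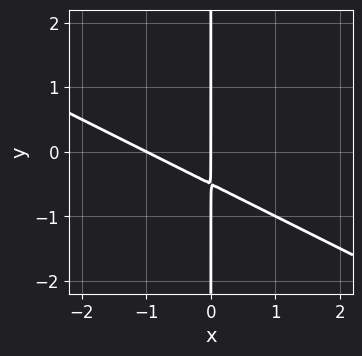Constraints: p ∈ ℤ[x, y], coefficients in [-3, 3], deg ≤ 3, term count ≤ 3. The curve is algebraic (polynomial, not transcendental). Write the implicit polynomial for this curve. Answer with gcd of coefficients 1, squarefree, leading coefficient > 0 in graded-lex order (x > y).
x^2 + 2*x*y + x

(a) Degree: the shape is more complex than any degree-1 curve, so deg p = 2.
(b) From the visible intercepts: every point of the y-axis in the box is on the curve; among the integer gridlines, it crosses the x-axis at x ∈ {-1, 0}.
(c) Putting this together gives p.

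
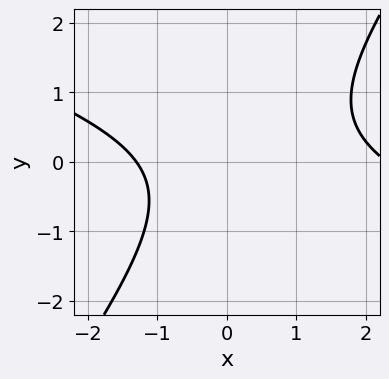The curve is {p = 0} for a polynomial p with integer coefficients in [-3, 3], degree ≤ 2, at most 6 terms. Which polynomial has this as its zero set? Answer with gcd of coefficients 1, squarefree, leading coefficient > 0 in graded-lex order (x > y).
x^2 + 2*x*y - 2*y^2 - x - 3

The degree is 2 — a generic line meets the curve in up to 2 points.
Checking where it meets the axes: no y-intercept at any integer in the box.
Putting this together gives p.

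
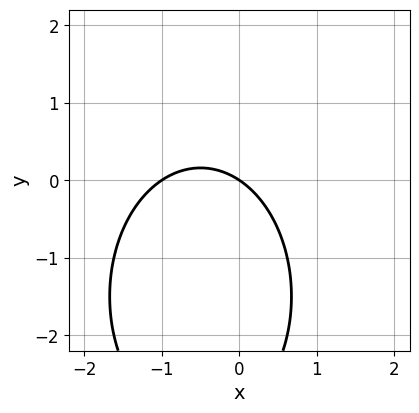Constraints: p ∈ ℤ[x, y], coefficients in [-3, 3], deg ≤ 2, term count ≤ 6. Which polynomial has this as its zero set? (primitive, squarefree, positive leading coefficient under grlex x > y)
(a) deg p = 2. No degree-1 curve has this shape.
(b) From the axis intercepts and sections: among the integer gridlines, it crosses the x-axis at x ∈ {-1, 0}; one y-axis crossing is at y = 0.
(c) Solving for integer coefficients yields p as stated.

2*x^2 + y^2 + 2*x + 3*y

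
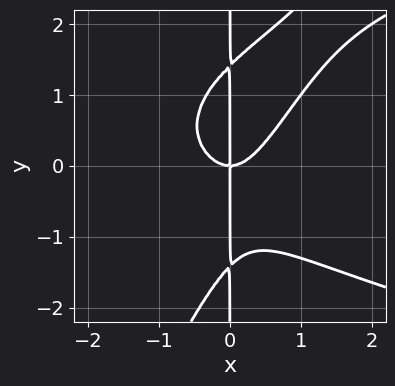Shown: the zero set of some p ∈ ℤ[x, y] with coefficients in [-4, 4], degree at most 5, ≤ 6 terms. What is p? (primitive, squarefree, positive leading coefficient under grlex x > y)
2*x^2*y^2 - x*y^3 - 3*x^3 + 2*x*y

deg p = 4. A generic line meets the curve in up to 4 points.
Observable constraints: it crosses the x-axis at the gridline x = 0; the visible y-axis segment lies entirely on the curve.
Putting this together gives p.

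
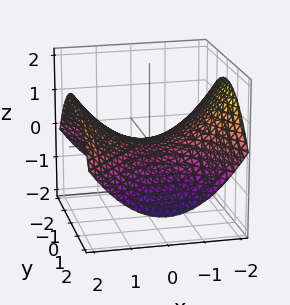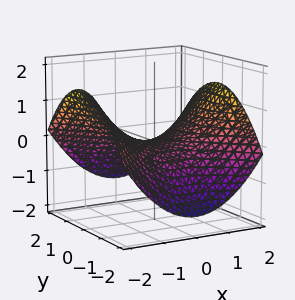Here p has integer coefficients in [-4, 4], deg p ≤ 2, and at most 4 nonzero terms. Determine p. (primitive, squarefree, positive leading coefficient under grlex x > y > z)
x^2 - y^2 - 3*z

The degree is 2 — a saddle surface; a quadric.
Symmetries: mirror symmetry y ↦ −y ⇒ only even powers of y; the x ↦ −x reflection is a symmetry, so x appears only in even powers.
Reading off the gridlines: one x-axis crossing is at x = 0; it crosses the y-axis at the gridline y = 0; it crosses the z-axis at the gridline z = 0.
The integer polynomial consistent with all of this is the stated p.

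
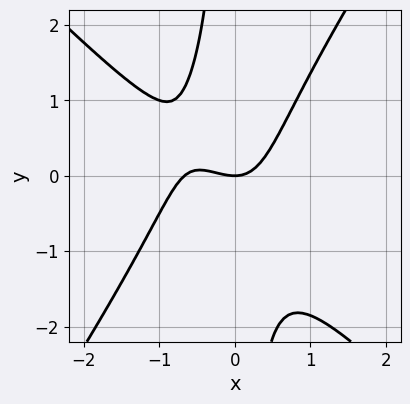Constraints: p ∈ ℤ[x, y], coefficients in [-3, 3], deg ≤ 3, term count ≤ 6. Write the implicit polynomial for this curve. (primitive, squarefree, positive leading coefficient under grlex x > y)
First, the degree is 3 — a generic line meets the curve in up to 3 points.
Next, from the visible intercepts: one x-axis crossing is at x = 0; one y-axis crossing is at y = 0.
Finally, the integer polynomial consistent with all of this is the stated p.

3*x^3 + x^2*y - 2*x*y^2 + 2*x^2 - 2*y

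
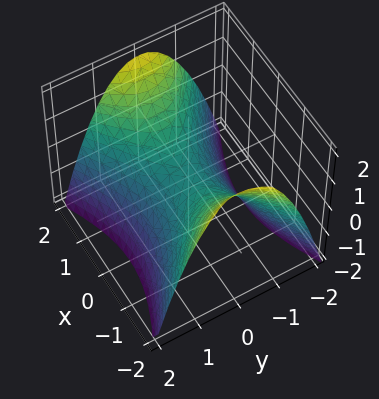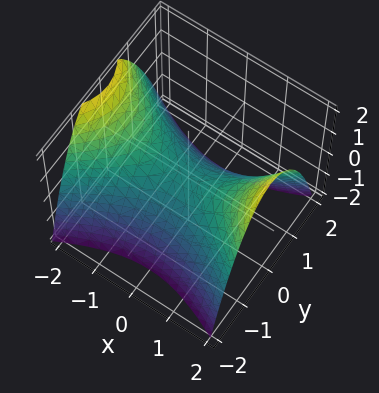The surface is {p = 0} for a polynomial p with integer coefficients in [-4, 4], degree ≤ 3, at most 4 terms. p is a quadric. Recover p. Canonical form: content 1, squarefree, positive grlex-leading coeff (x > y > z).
x^2 - 2*y^2 - 2*z

First, the degree is 2 — a hyperbolic paraboloid; a quadric.
Next, symmetries: mirror symmetry y ↦ −y ⇒ only even powers of y; mirror symmetry x ↦ −x ⇒ only even powers of x.
Next, checking where it meets the axes: one y-axis crossing is at y = 0; it crosses the x-axis at the gridline x = 0; it meets the z-axis at z = 0 (among the integer gridlines).
Finally, these observations pin down the coefficients.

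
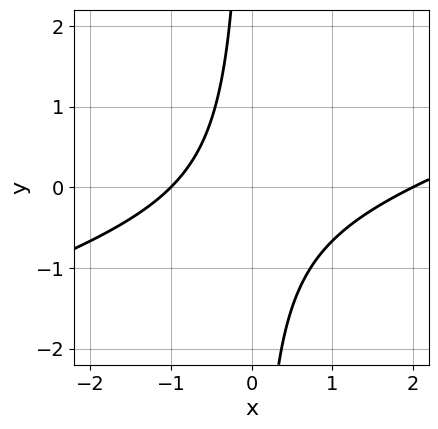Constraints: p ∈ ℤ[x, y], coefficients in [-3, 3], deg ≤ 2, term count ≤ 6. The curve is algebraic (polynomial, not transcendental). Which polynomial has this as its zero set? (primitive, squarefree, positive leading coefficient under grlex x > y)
x^2 - 3*x*y - x - 2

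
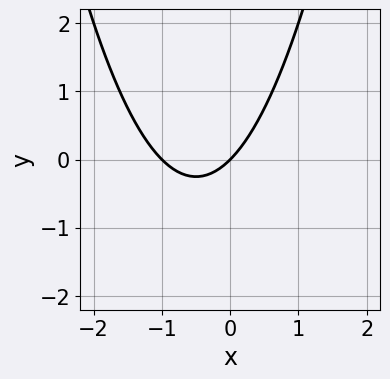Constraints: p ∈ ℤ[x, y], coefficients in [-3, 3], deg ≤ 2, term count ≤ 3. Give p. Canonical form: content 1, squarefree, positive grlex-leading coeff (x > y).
x^2 + x - y

First, degree: no degree-1 curve has this shape, so deg p = 2.
Then, reading off the gridlines: it meets the y-axis at y = 0 (among the integer gridlines); the x-axis gridline crossings are at x ∈ {-1, 0}.
Finally, solving for integer coefficients yields p as stated.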